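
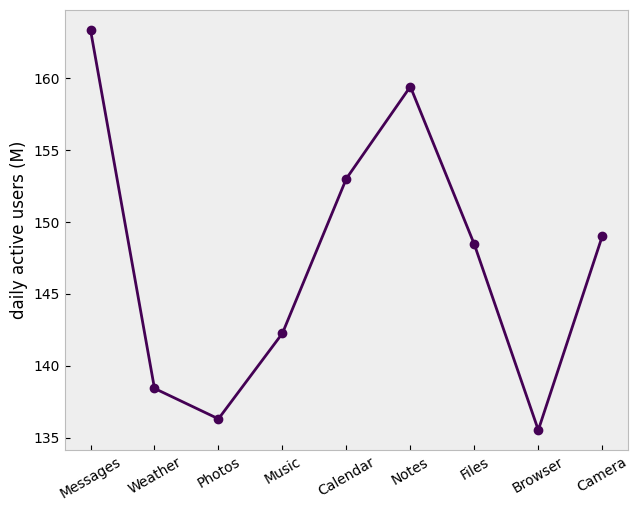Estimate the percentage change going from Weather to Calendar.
≈ +10.7%

Weather ≈ 140, Calendar ≈ 155; (155 − 140) / 140 ≈ +10.7%.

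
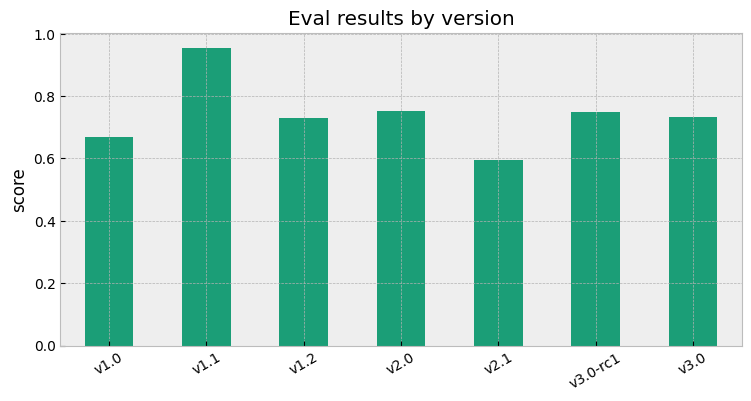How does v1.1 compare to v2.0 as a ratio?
≈ 1.25×

v1.1 ≈ 1.0, v2.0 ≈ 0.8; 1.0/0.8 ≈ 1.25.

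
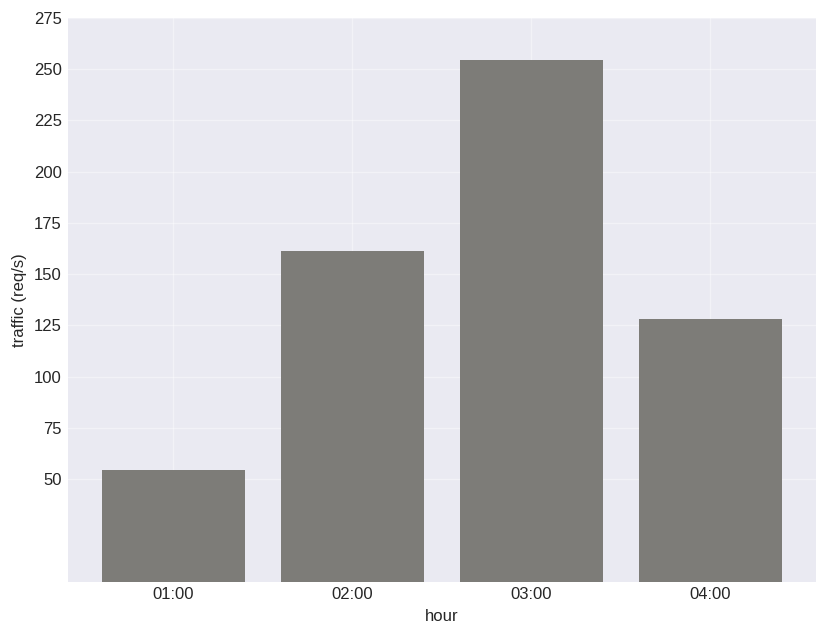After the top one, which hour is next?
Top 3: 03:00 ≈ 250, 02:00 ≈ 150, 04:00 ≈ 125.

02:00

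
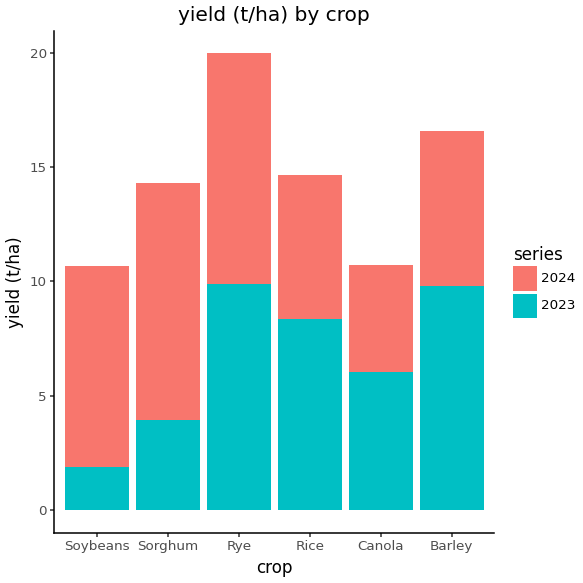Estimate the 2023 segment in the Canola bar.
2023 top ≈ 6, bottom ≈ 0; segment ≈ 6.

≈ 6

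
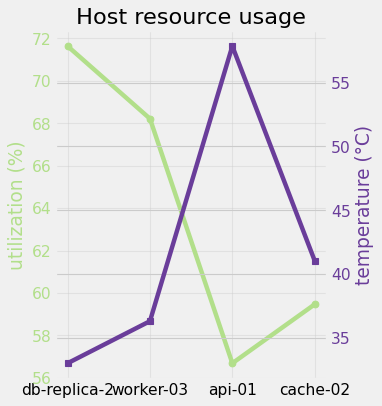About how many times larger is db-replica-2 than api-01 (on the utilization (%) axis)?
db-replica-2 ≈ 72, api-01 ≈ 56; 72/56 ≈ 1.29.

≈ 1.29×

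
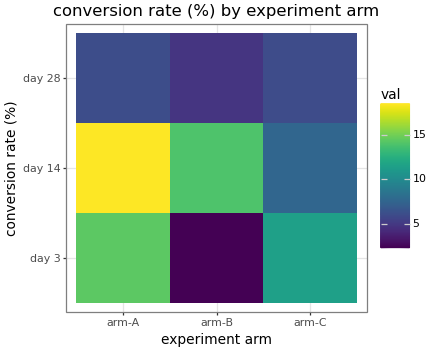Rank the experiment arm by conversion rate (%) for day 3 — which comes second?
arm-C

Top 3 for day 3: arm-A ≈ 14, arm-C ≈ 12, arm-B ≈ 2.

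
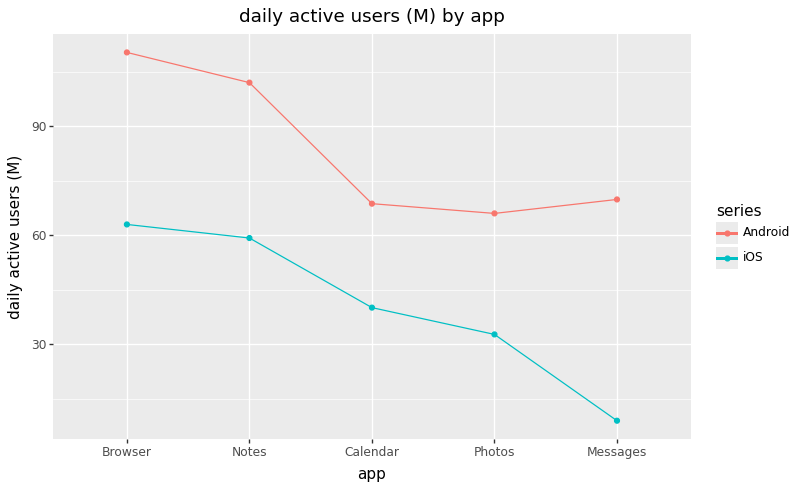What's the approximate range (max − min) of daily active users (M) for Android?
≈ 40

Max Browser ≈ 110, min Photos ≈ 70; range ≈ 40.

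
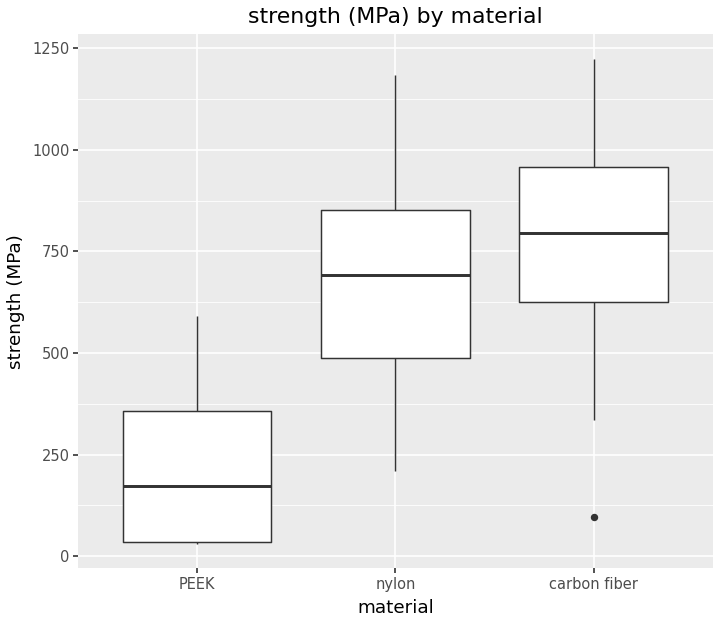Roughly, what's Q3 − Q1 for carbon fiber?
≈ 350

Q3 ≈ 950, Q1 ≈ 600; IQR ≈ 350.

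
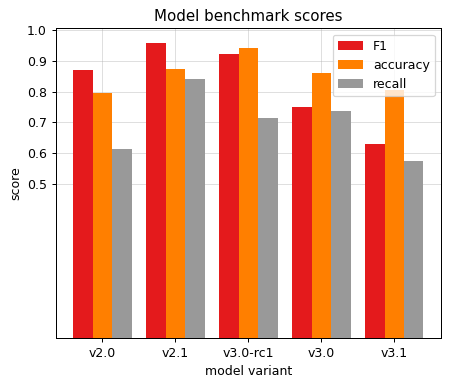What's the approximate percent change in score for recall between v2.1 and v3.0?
≈ -12.5%

v2.1 ≈ 0.8, v3.0 ≈ 0.7; (0.7 − 0.8) / 0.8 ≈ -12.5%.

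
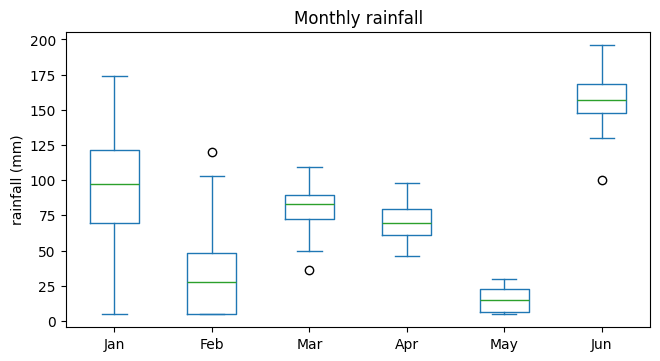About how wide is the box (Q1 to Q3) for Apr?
≈ 20

Q3 ≈ 80, Q1 ≈ 60; IQR ≈ 20.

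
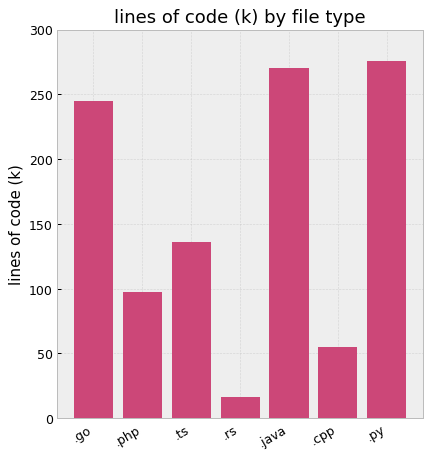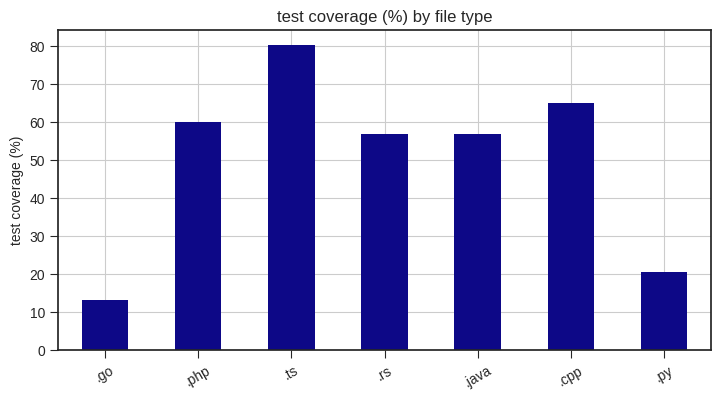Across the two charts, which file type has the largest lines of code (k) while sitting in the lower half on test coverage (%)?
Chart 2 median test coverage (%) ≈ 60; below-median file types: .go, .java, .py. Among those, .py has the highest lines of code (k) (≈ 300).

.py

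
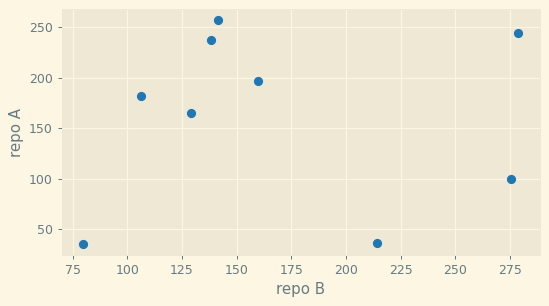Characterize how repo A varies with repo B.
Points are roughly uncorrelated; weak (|r| ≈ 0.0).

no clear correlation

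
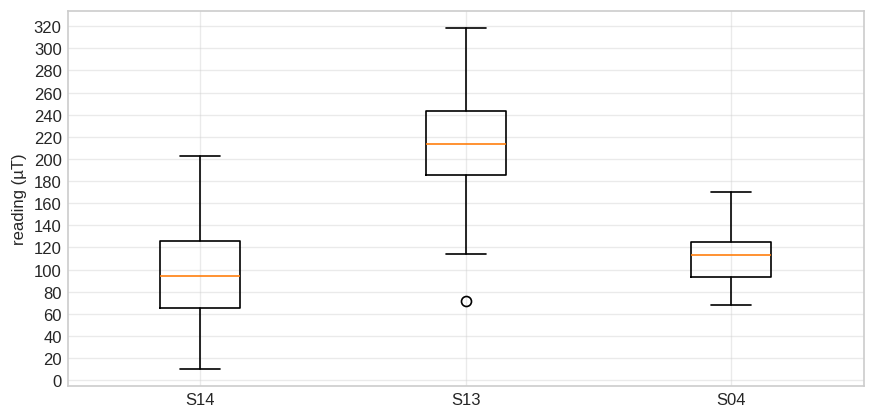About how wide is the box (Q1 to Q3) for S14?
Q3 ≈ 120, Q1 ≈ 60; IQR ≈ 60.

≈ 60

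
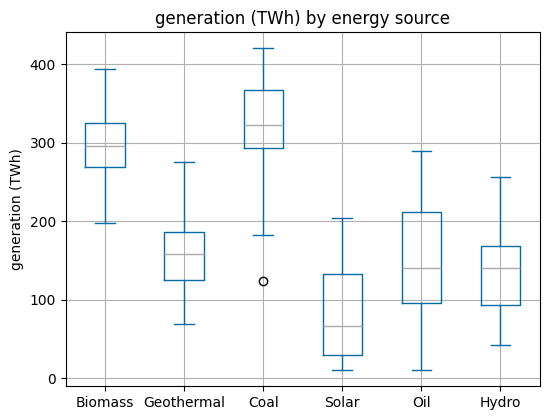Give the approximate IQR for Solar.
≈ 100

Q3 ≈ 125, Q1 ≈ 25; IQR ≈ 100.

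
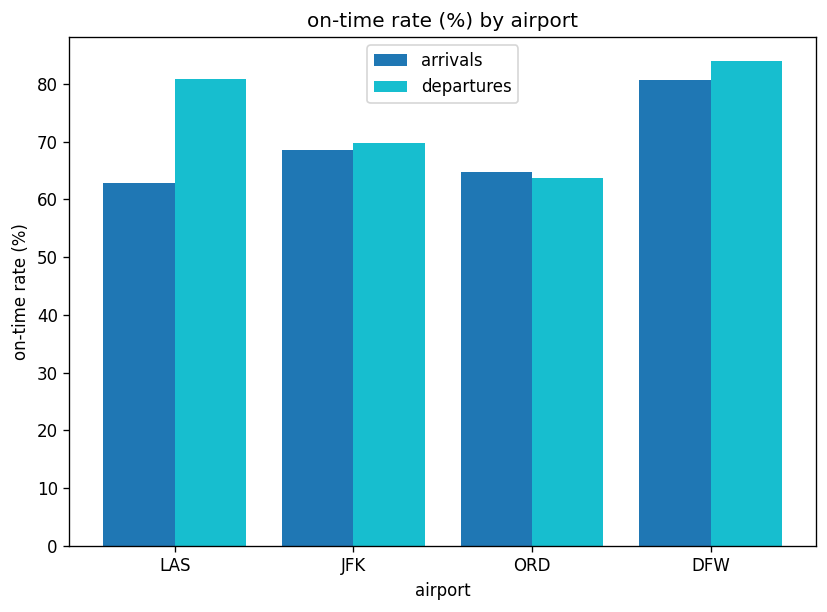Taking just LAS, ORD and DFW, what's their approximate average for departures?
≈ 73

(80 + 60 + 80) / 3 ≈ 73.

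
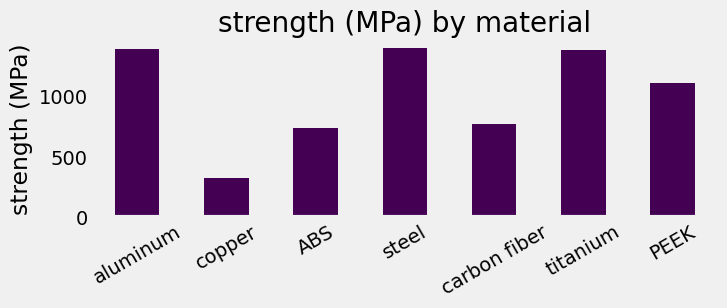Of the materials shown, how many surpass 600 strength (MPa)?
Above 600: aluminum, ABS, steel, carbon fiber, titanium, PEEK.

6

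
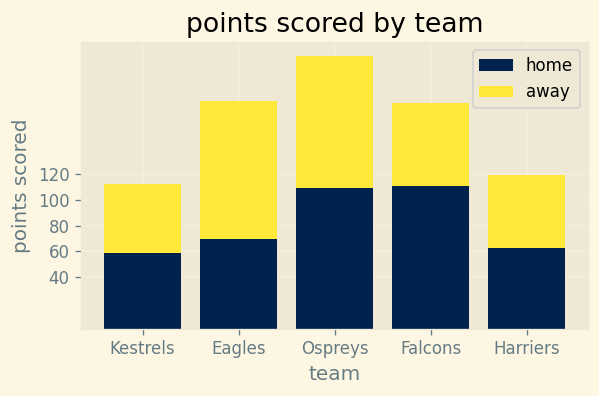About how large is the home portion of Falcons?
≈ 120

home top ≈ 120, bottom ≈ 0; segment ≈ 120.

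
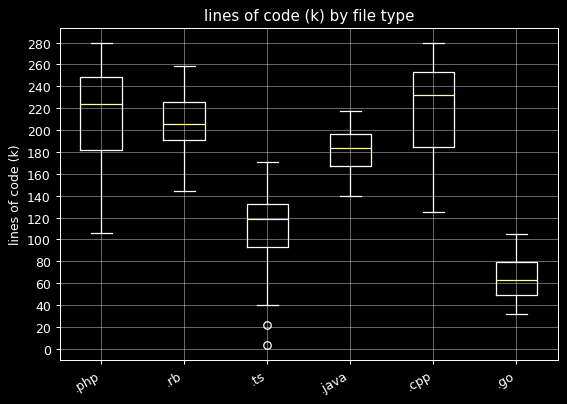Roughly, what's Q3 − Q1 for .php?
Q3 ≈ 240, Q1 ≈ 180; IQR ≈ 60.

≈ 60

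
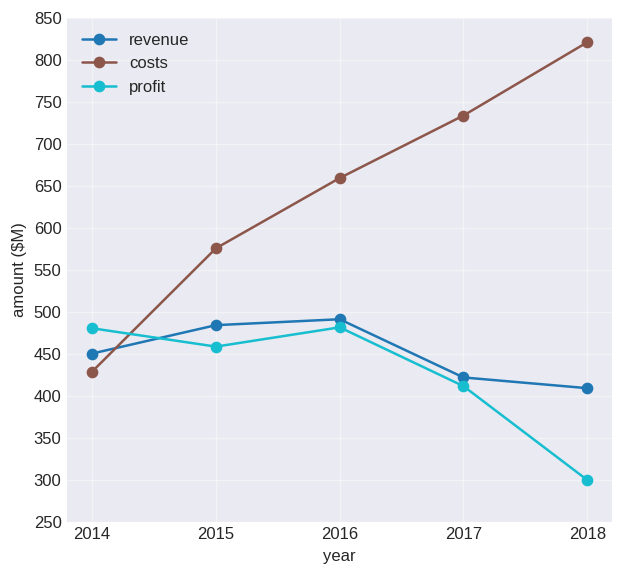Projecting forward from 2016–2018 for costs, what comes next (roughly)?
Last three: 650, 750, 800 → slope ≈ 75/step → next ≈ 875.

≈ 875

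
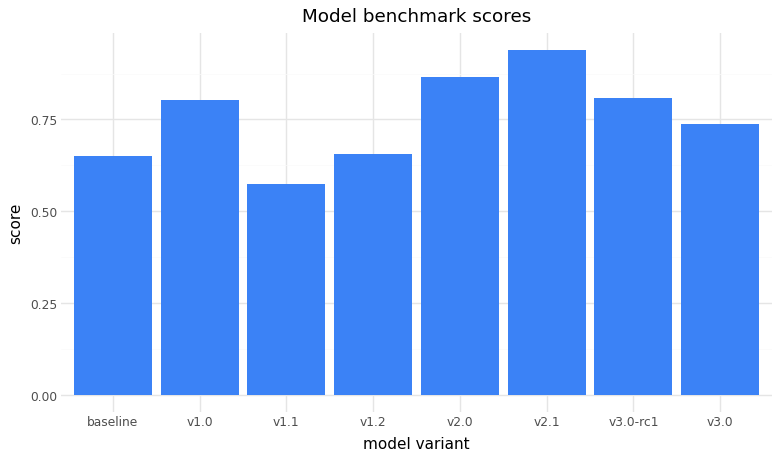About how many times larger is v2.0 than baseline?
≈ 1.29×

v2.0 ≈ 0.9, baseline ≈ 0.7; 0.9/0.7 ≈ 1.29.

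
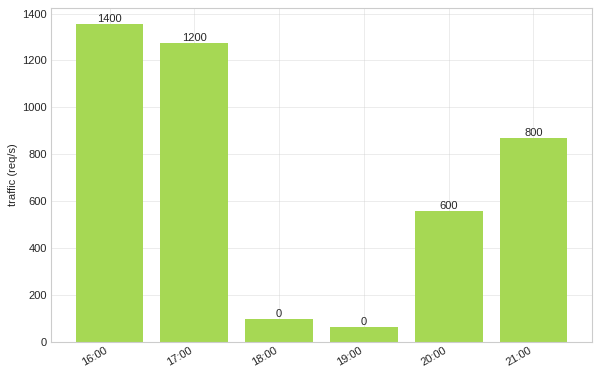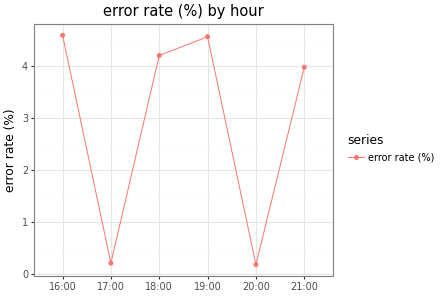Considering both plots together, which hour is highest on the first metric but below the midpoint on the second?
Chart 2 median error rate (%) ≈ 4; below-median hours: 17:00, 20:00, 21:00. Among those, 17:00 has the highest traffic (req/s) (≈ 1200).

17:00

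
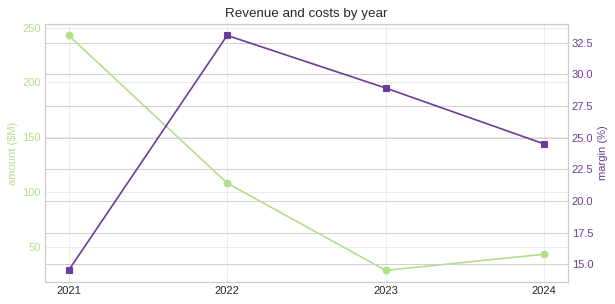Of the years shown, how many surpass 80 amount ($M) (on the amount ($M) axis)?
2

Above 80: 2021, 2022.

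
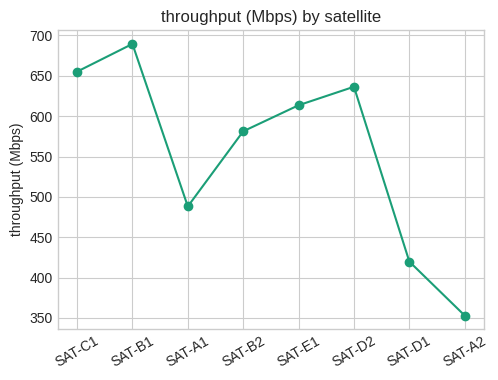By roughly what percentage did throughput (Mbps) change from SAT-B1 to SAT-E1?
≈ -14.3%

SAT-B1 ≈ 700, SAT-E1 ≈ 600; (600 − 700) / 700 ≈ -14.3%.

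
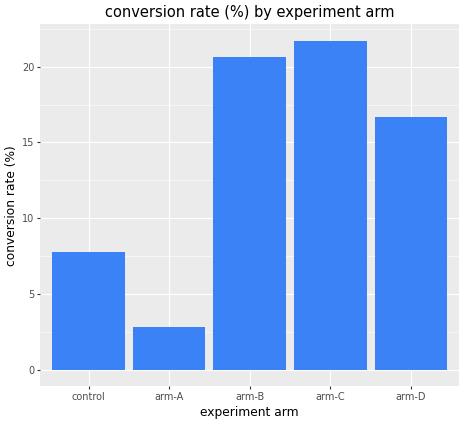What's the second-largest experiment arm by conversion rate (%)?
arm-B

Top 3: arm-C ≈ 22, arm-B ≈ 20, arm-D ≈ 16.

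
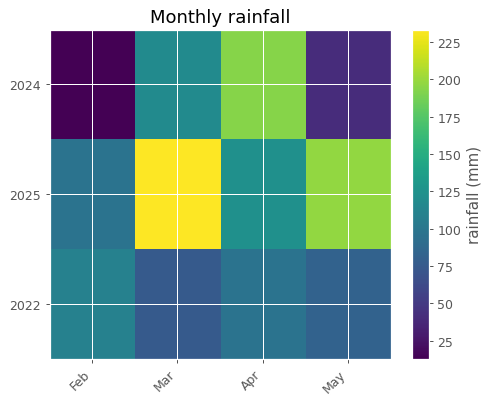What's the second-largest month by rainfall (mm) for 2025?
Top 3 for 2025: Mar ≈ 240, May ≈ 200, Apr ≈ 120.

May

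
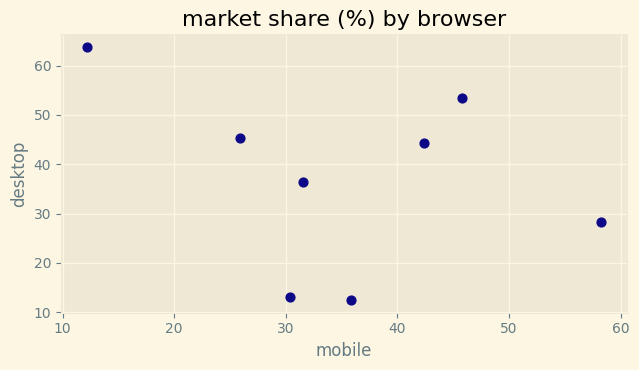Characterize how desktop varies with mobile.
Points are negatively correlated; weak (|r| ≈ 0.3).

negative, weak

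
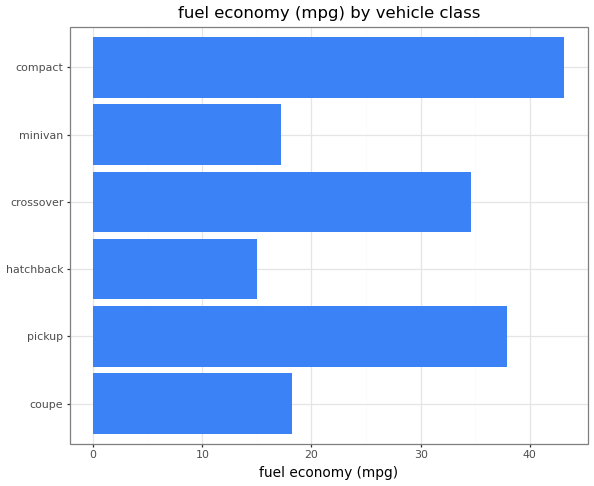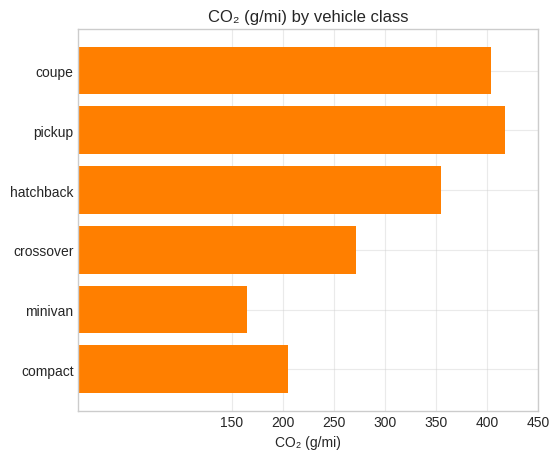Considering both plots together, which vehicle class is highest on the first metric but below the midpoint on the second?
compact

Chart 2 median CO₂ (g/mi) ≈ 300; below-median vehicle classes: crossover, minivan, compact. Among those, compact has the highest fuel economy (mpg) (≈ 45).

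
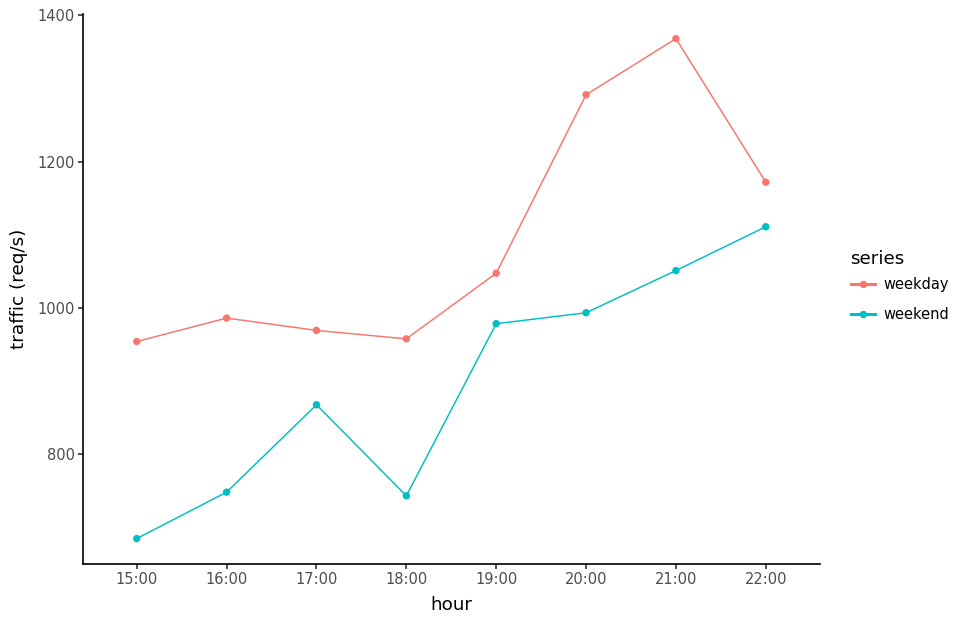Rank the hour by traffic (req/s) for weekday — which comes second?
20:00

Top 3 for weekday: 21:00 ≈ 1400, 20:00 ≈ 1300, 22:00 ≈ 1200.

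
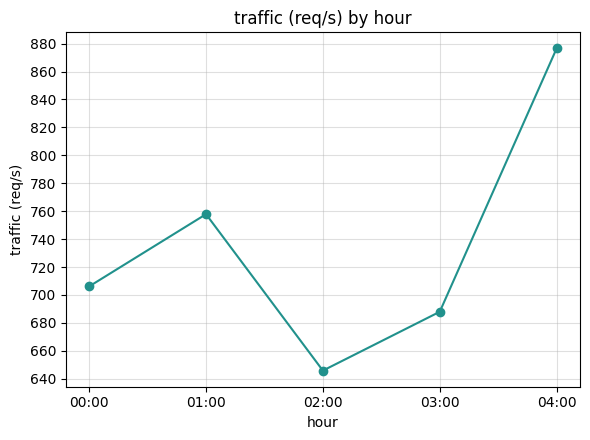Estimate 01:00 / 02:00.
≈ 1.19×

01:00 ≈ 760, 02:00 ≈ 640; 760/640 ≈ 1.19.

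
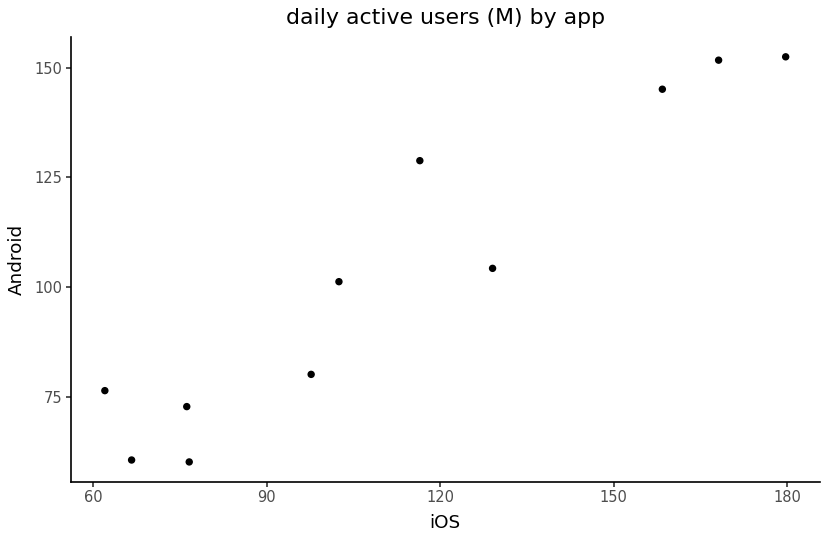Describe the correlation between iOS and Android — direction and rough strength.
Points are positively correlated; strong (|r| ≈ 0.9).

positive, strong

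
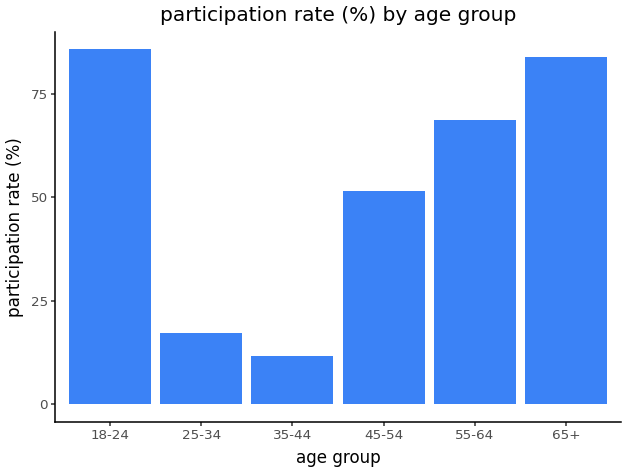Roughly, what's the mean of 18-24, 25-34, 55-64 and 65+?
(90 + 20 + 70 + 80) / 4 ≈ 65.

≈ 65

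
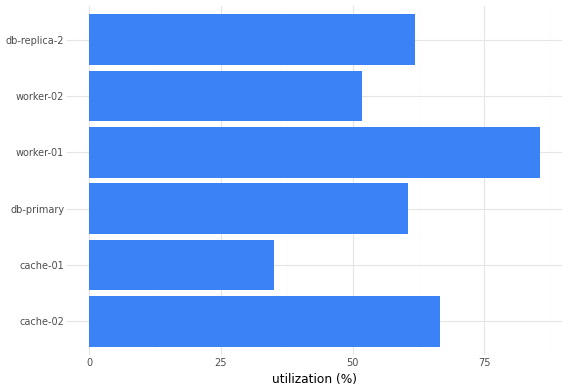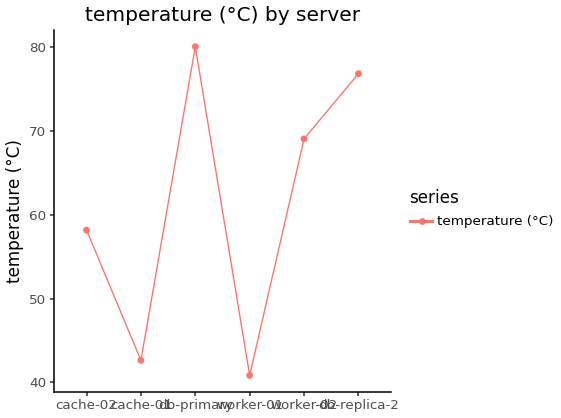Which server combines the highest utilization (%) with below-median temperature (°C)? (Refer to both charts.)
Chart 2 median temperature (°C) ≈ 60; below-median servers: cache-02, cache-01, worker-01. Among those, worker-01 has the highest utilization (%) (≈ 90).

worker-01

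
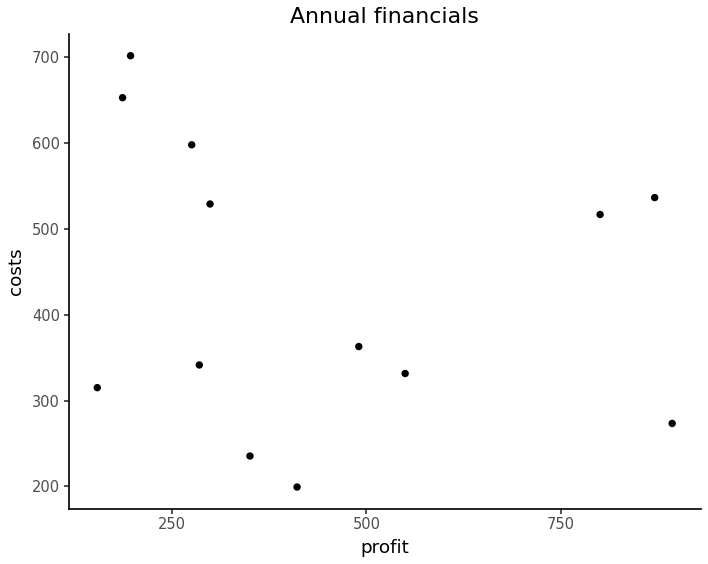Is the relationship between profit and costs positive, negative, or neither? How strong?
no clear correlation

Points are roughly uncorrelated; weak (|r| ≈ 0.2).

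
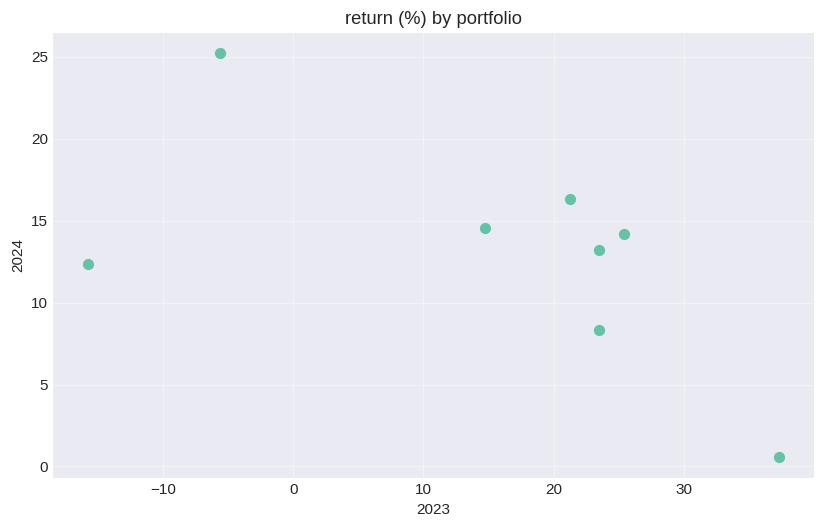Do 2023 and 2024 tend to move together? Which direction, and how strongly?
Points are negatively correlated; moderate (|r| ≈ 0.6).

negative, moderate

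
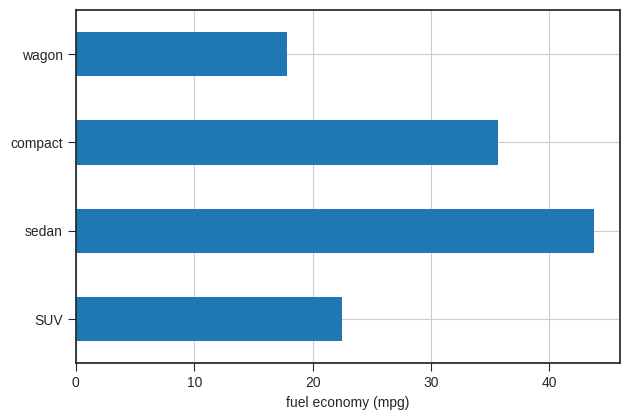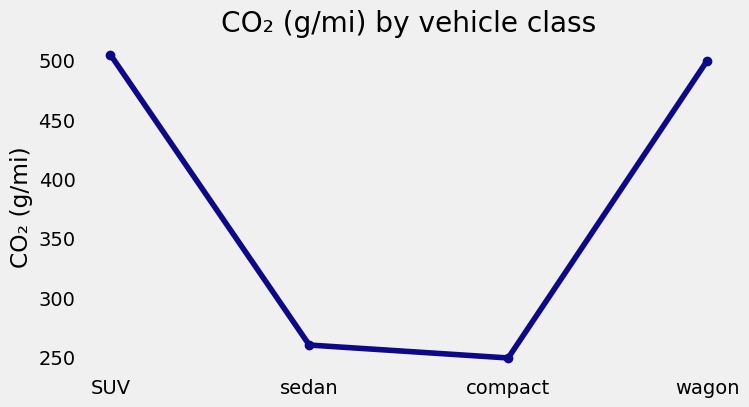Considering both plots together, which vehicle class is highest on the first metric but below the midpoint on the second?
sedan

Chart 2 median CO₂ (g/mi) ≈ 400; below-median vehicle classes: sedan, compact. Among those, sedan has the highest fuel economy (mpg) (≈ 45).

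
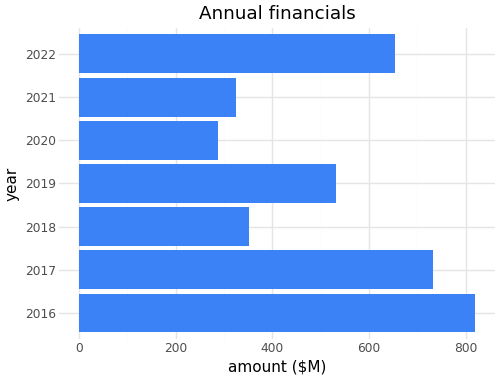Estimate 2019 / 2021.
2019 ≈ 500, 2021 ≈ 300; 500/300 ≈ 1.67.

≈ 1.67×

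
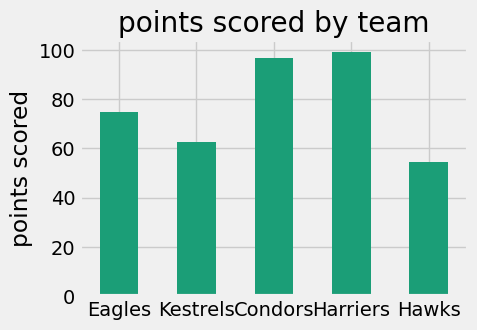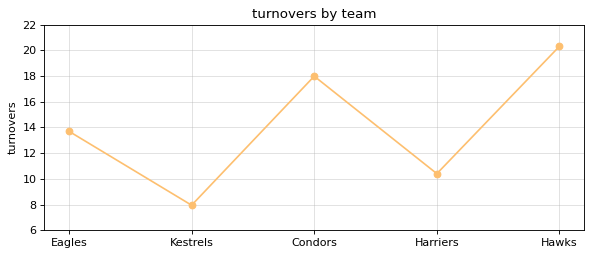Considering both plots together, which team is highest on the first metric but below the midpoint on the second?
Harriers

Chart 2 median turnovers ≈ 14; below-median teams: Kestrels, Harriers. Among those, Harriers has the highest points scored (≈ 100).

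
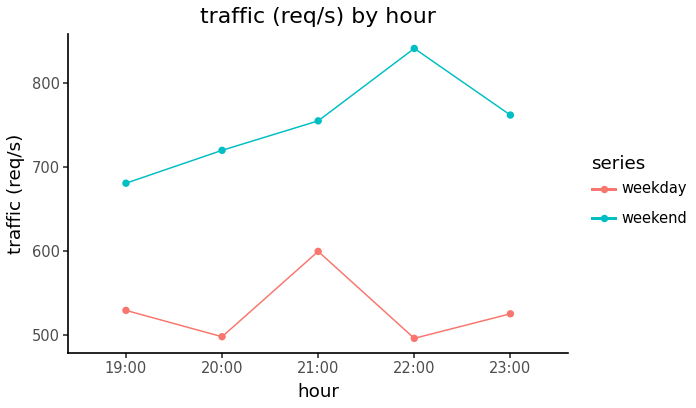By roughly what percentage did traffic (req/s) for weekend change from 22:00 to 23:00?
22:00 ≈ 850, 23:00 ≈ 750; (750 − 850) / 850 ≈ -11.8%.

≈ -11.8%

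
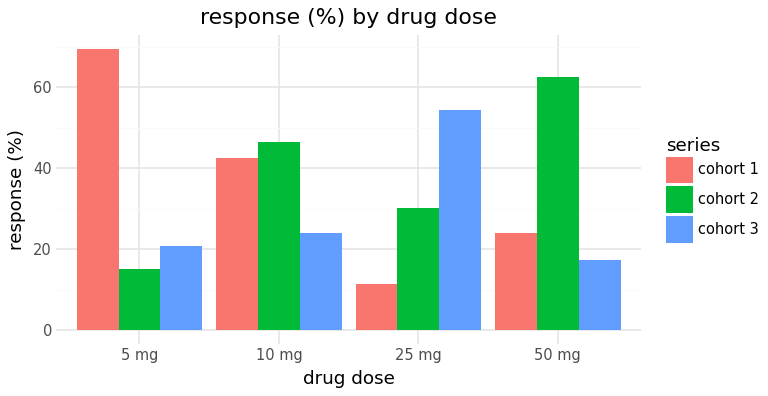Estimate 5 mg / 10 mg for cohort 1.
≈ 1.75×

5 mg ≈ 70, 10 mg ≈ 40; 70/40 ≈ 1.75.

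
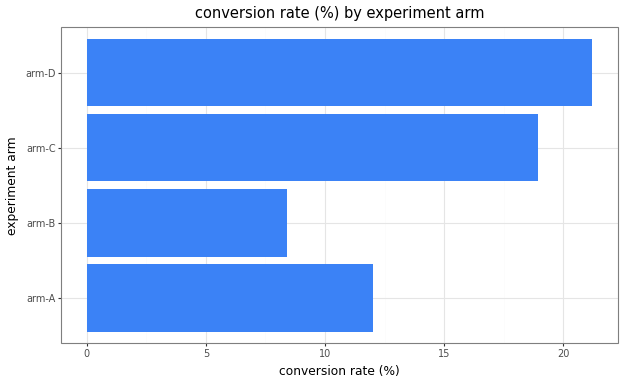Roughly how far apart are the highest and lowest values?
≈ 14

Max arm-D ≈ 22, min arm-B ≈ 8; range ≈ 14.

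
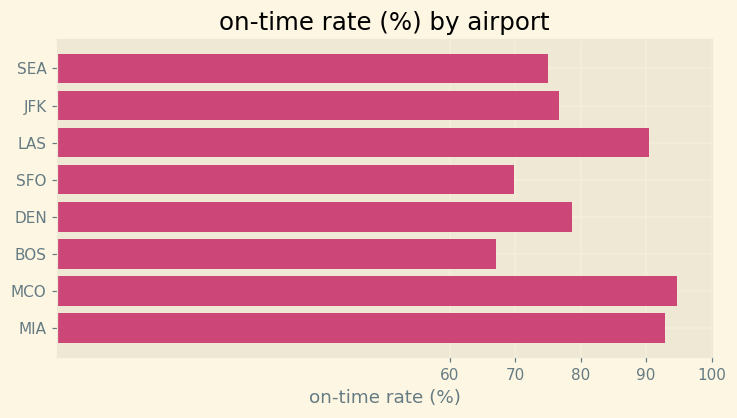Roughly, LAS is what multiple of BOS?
≈ 1.29×

LAS ≈ 90, BOS ≈ 70; 90/70 ≈ 1.29.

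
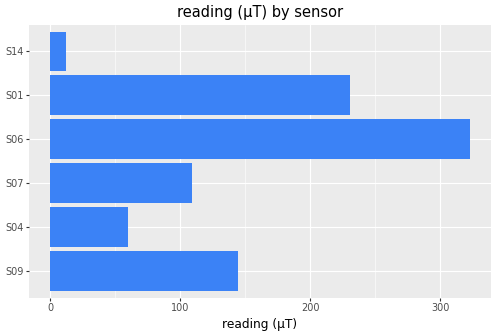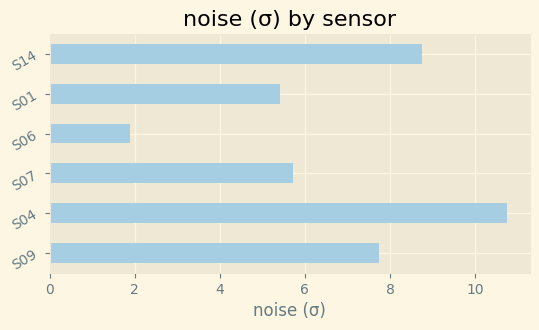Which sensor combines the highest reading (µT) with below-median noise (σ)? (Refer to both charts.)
Chart 2 median noise (σ) ≈ 7; below-median sensors: S07, S06, S01. Among those, S06 has the highest reading (µT) (≈ 300).

S06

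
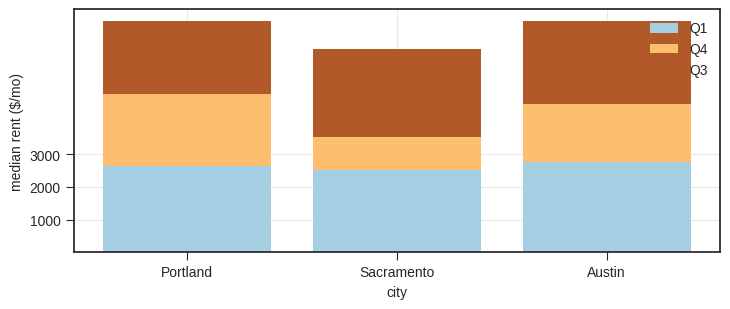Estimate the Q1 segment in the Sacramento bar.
≈ 3000

Q1 top ≈ 3000, bottom ≈ 0; segment ≈ 3000.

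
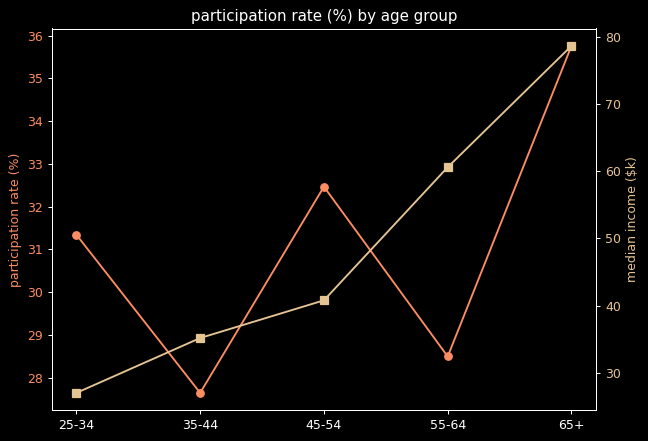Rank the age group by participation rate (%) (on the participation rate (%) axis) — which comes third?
25-34

Top 4 (on the participation rate (%) axis): 65+ ≈ 36, 45-54 ≈ 32, 25-34 ≈ 31, 55-64 ≈ 28.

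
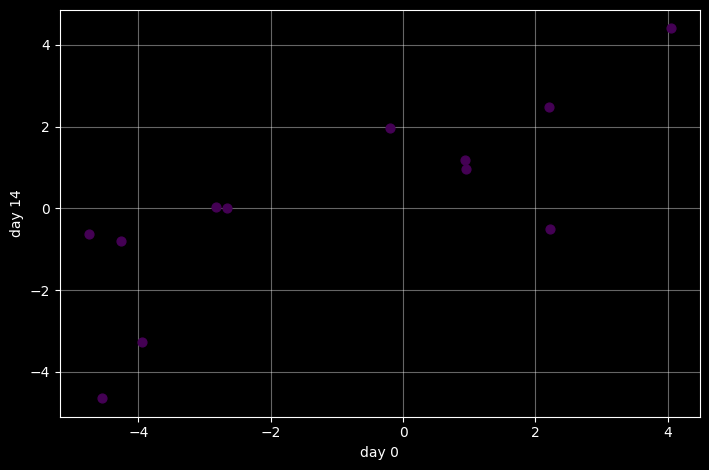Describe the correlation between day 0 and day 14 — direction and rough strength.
Points are positively correlated; strong (|r| ≈ 0.8).

positive, strong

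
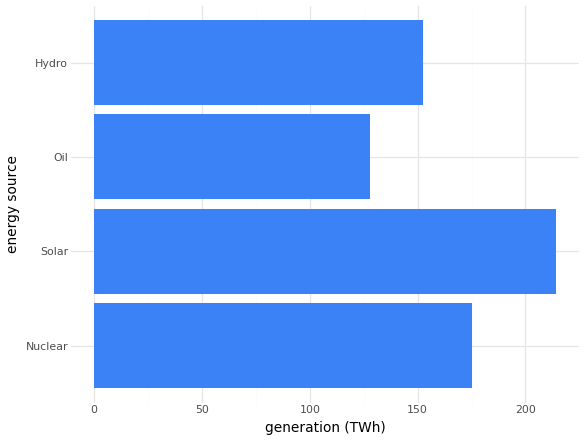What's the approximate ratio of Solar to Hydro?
≈ 1.38×

Solar ≈ 220, Hydro ≈ 160; 220/160 ≈ 1.38.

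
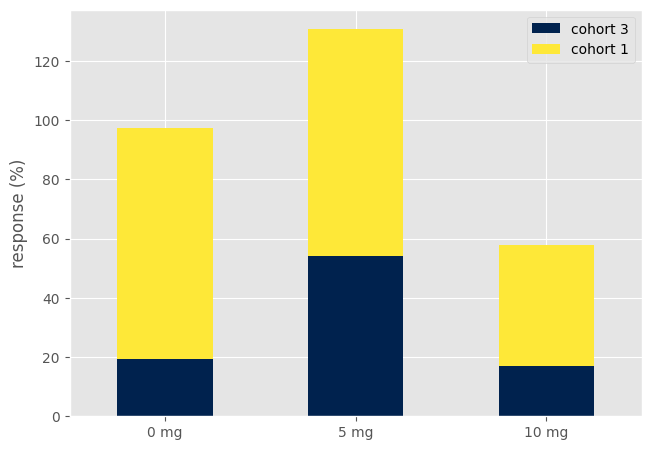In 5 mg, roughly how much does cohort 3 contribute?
≈ 60

cohort 3 top ≈ 60, bottom ≈ 0; segment ≈ 60.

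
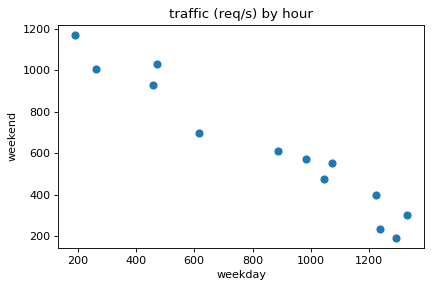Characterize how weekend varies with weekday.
negative, strong

Points are negatively correlated; strong (|r| ≈ 1.0).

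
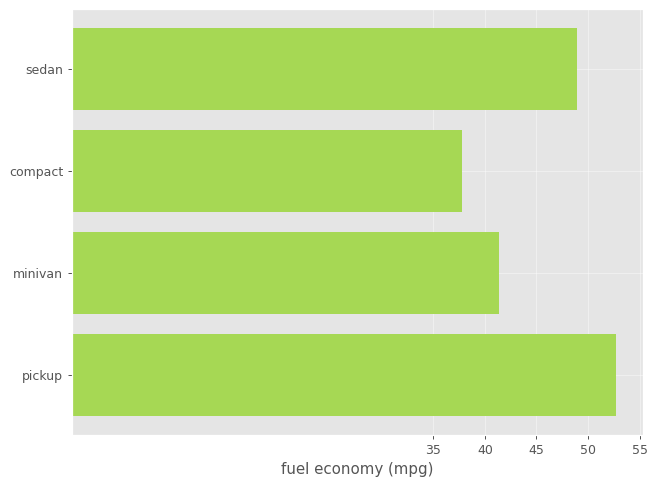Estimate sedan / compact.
sedan ≈ 50, compact ≈ 40; 50/40 ≈ 1.25.

≈ 1.25×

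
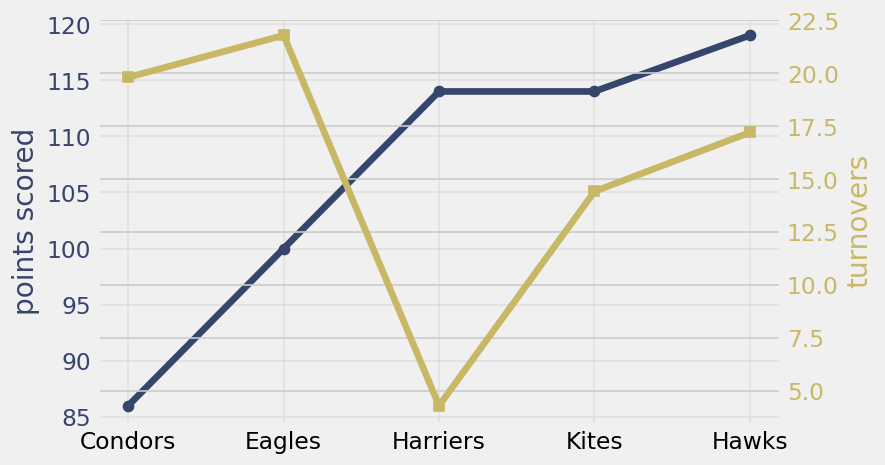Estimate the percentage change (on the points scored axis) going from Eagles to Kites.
Eagles ≈ 100, Kites ≈ 115; (115 − 100) / 100 ≈ +15%.

≈ +15%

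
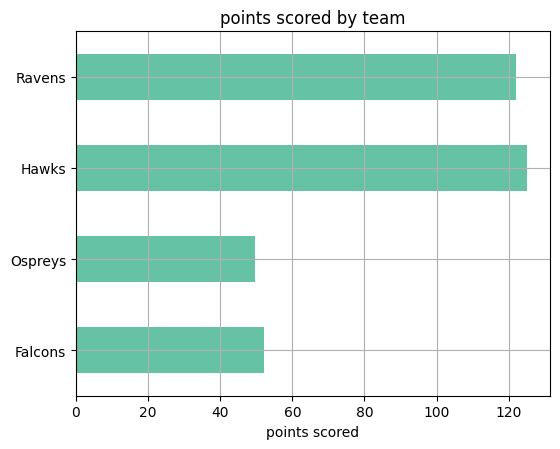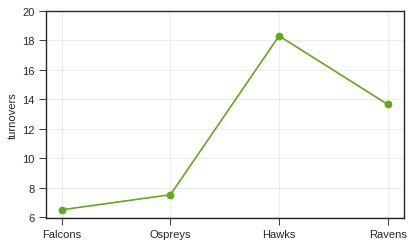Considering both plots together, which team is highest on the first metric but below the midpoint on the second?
Falcons

Chart 2 median turnovers ≈ 10; below-median teams: Falcons, Ospreys. Among those, Falcons has the highest points scored (≈ 60).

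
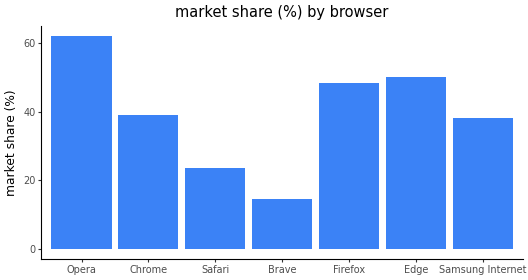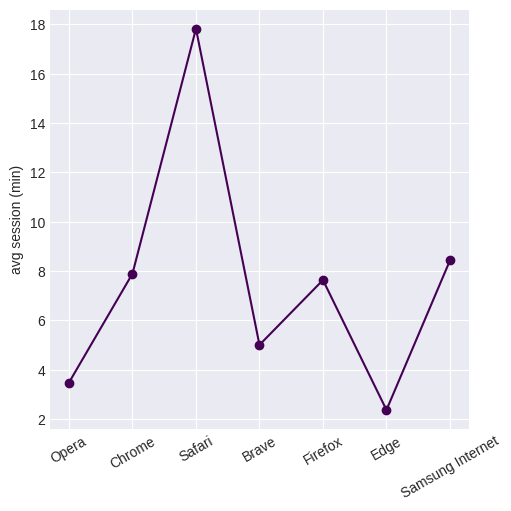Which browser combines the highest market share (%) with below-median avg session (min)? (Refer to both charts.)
Chart 2 median avg session (min) ≈ 8; below-median browsers: Opera, Brave, Edge. Among those, Opera has the highest market share (%) (≈ 60).

Opera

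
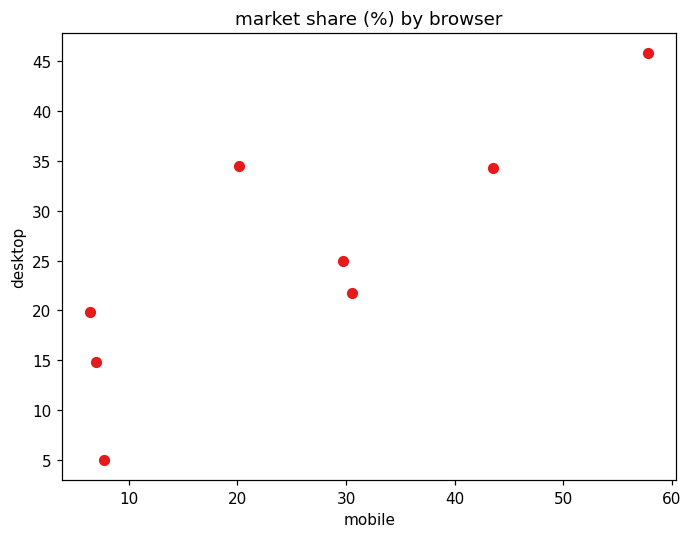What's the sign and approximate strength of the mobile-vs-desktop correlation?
Points are positively correlated; strong (|r| ≈ 0.8).

positive, strong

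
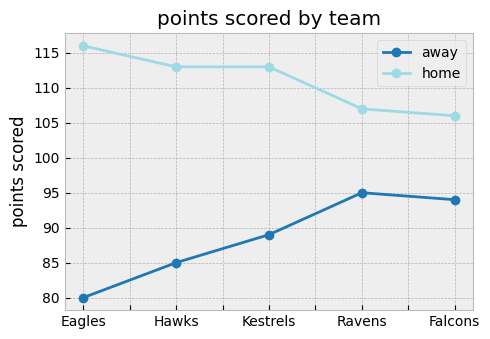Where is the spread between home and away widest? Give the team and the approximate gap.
Eagles: home ≈ 115, away ≈ 80 → gap ≈ 35. Next-largest (Hawks) is only ≈ 30.

Eagles, ≈ 35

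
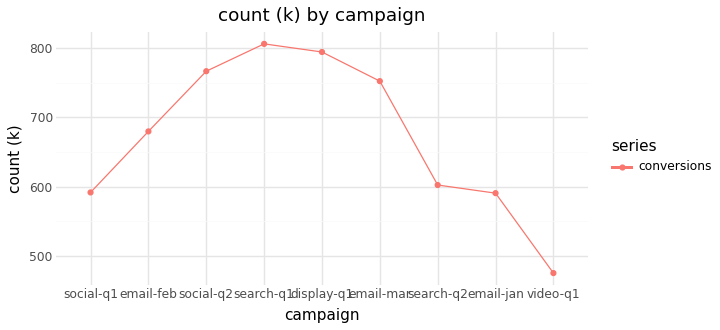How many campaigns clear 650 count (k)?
Above 650: email-feb, social-q2, search-q1, display-q1, email-mar.

5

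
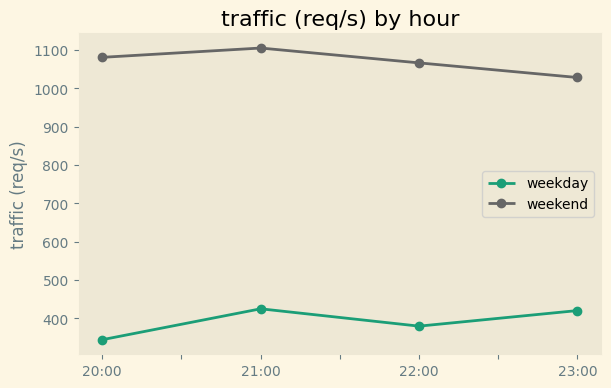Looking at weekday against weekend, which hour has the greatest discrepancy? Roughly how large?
20:00: weekday ≈ 300, weekend ≈ 1100 → gap ≈ 800. Next-largest (22:00) is only ≈ 700.

20:00, ≈ 800 req/s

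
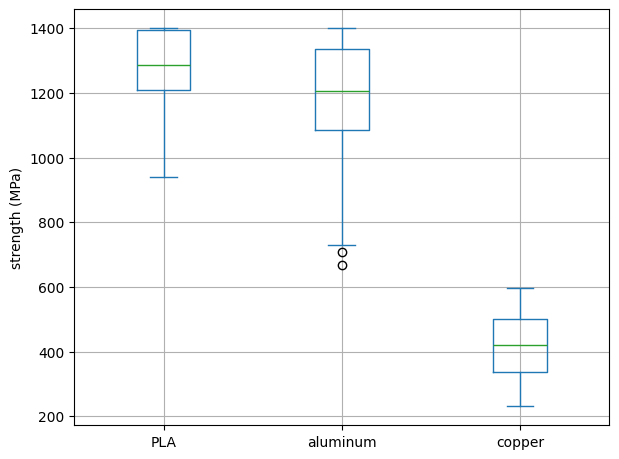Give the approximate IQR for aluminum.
Q3 ≈ 1300, Q1 ≈ 1100; IQR ≈ 200.

≈ 200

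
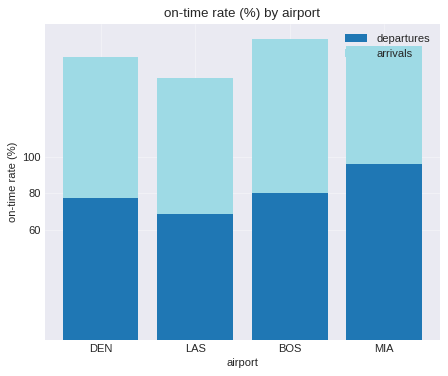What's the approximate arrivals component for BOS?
≈ 80

arrivals top ≈ 160, bottom ≈ 80; segment ≈ 80.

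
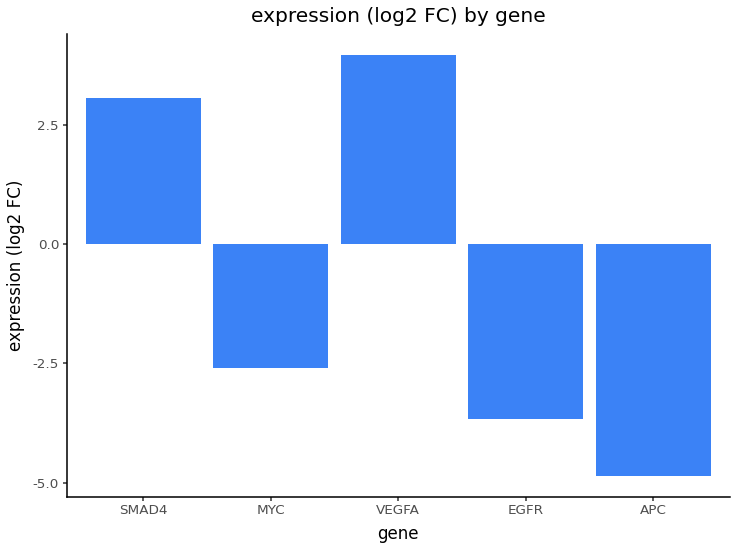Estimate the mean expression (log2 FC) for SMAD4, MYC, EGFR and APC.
(3 + -3 + -4 + -5) / 4 ≈ -2.

≈ -2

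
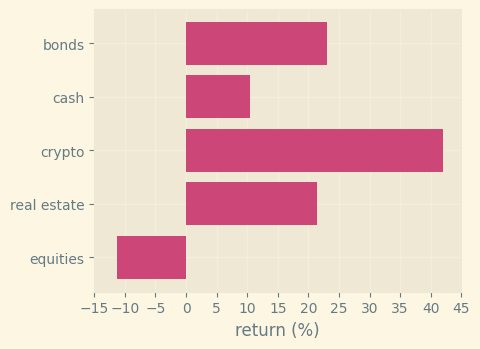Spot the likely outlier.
equities ≈ -10; the rest sit between ≈ 10 and ≈ 40.

equities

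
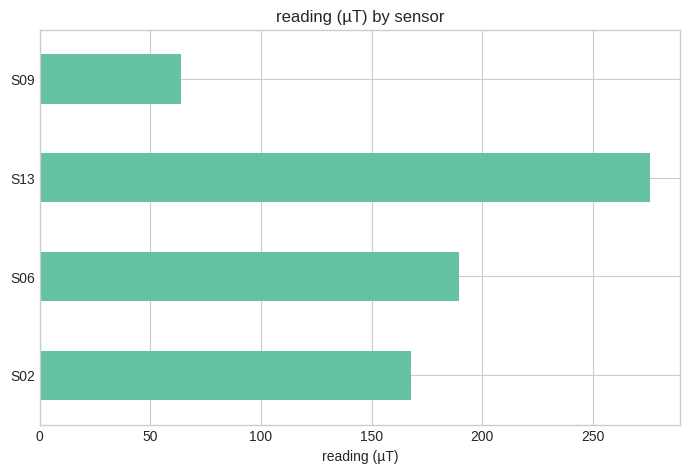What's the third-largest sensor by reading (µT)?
Top 4: S13 ≈ 275, S06 ≈ 200, S02 ≈ 175, S09 ≈ 75.

S02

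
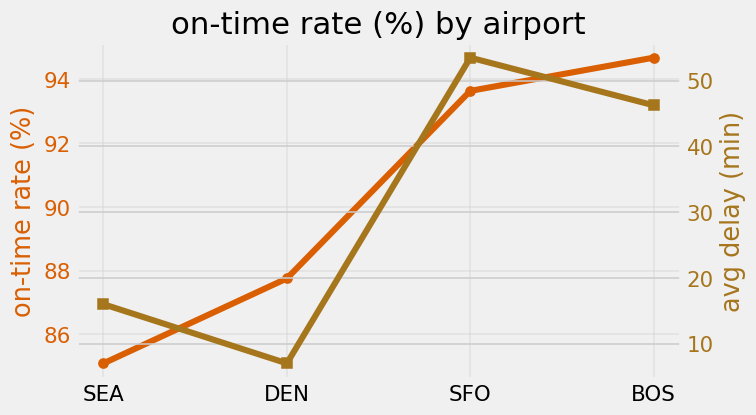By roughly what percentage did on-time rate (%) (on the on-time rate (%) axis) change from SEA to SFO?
SEA ≈ 85, SFO ≈ 94; (94 − 85) / 85 ≈ +10.6%.

≈ +10.6%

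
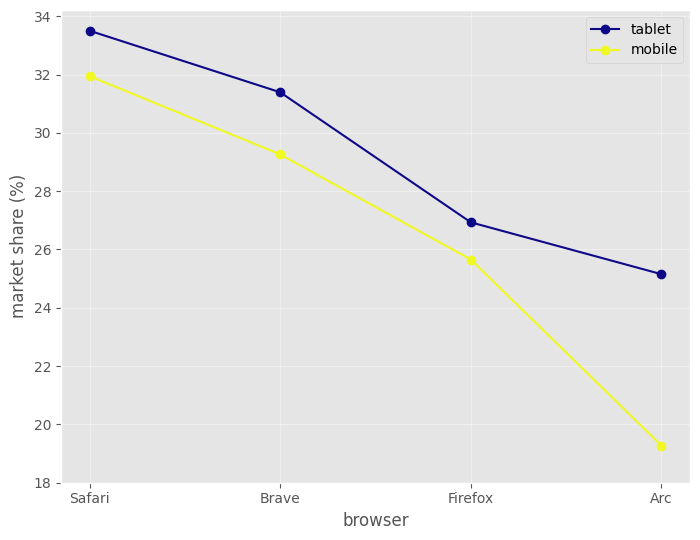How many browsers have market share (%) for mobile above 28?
Above 28: Safari, Brave.

2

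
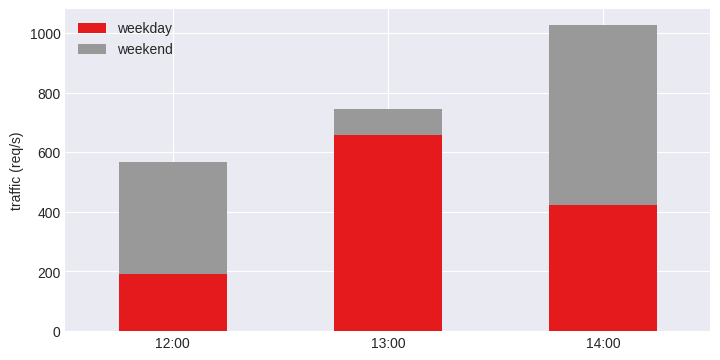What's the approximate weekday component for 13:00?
≈ 700

weekday top ≈ 700, bottom ≈ 0; segment ≈ 700.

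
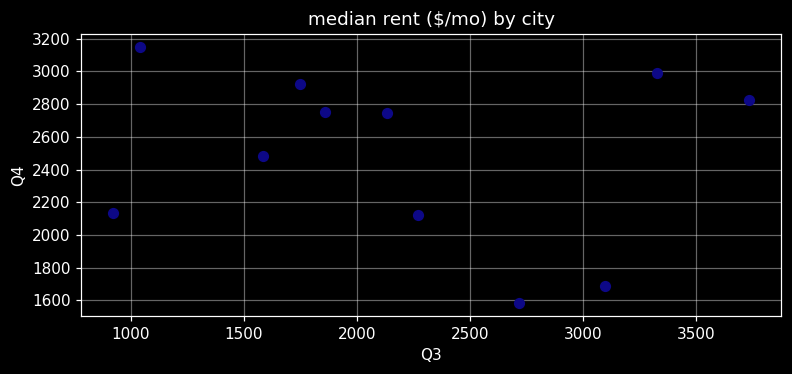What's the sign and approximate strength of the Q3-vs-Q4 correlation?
Points are roughly uncorrelated; weak (|r| ≈ 0.2).

no clear correlation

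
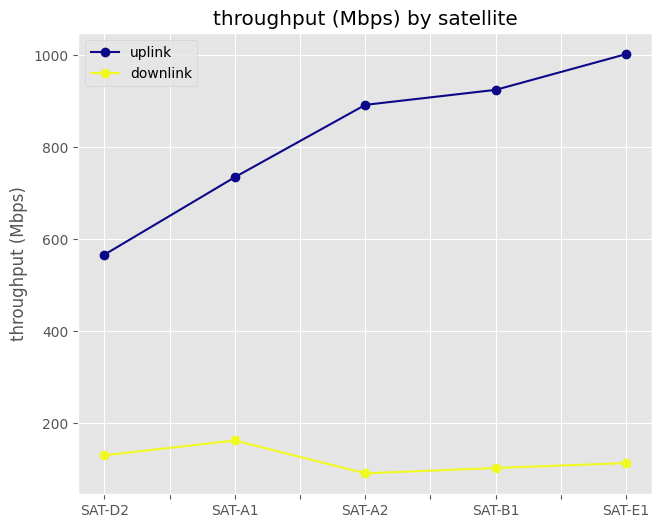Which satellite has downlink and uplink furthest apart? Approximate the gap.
SAT-E1, ≈ 900 Mbps

SAT-E1: downlink ≈ 100, uplink ≈ 1000 → gap ≈ 900. Next-largest (SAT-B1) is only ≈ 800.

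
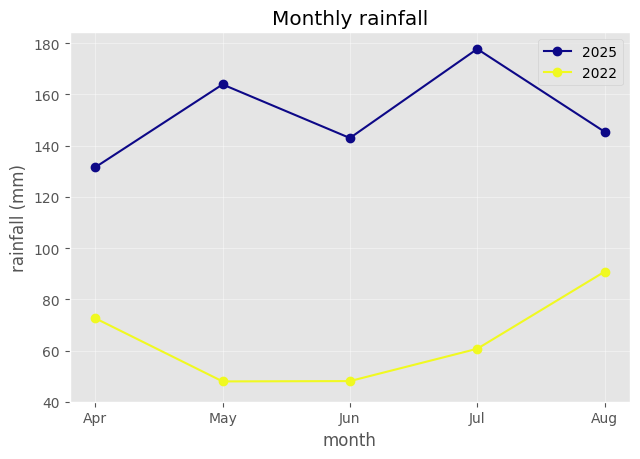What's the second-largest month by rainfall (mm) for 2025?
Top 3 for 2025: Jul ≈ 180, May ≈ 160, Aug ≈ 140.

May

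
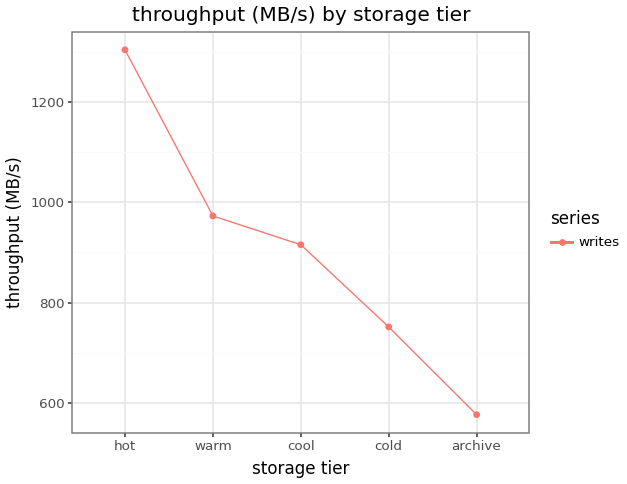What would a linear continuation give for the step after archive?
Last three: 900, 800, 600 → slope ≈ -150/step → next ≈ 450.

≈ 450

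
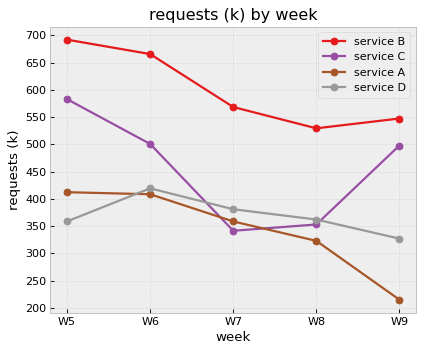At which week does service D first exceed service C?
W6: service D ≈ 400 vs service C ≈ 500 (not yet); W7: service D ≈ 400 vs service C ≈ 350 (first crossover).

W7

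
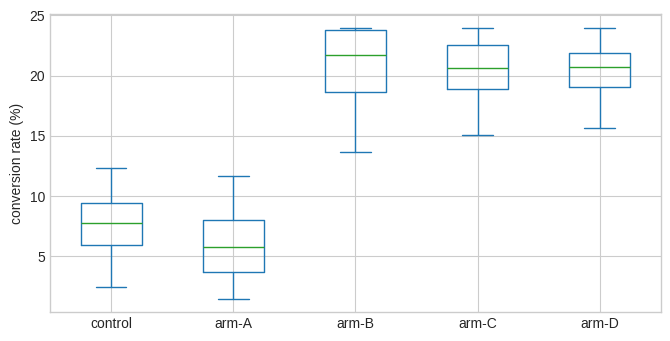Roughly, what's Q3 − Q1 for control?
Q3 ≈ 10, Q1 ≈ 6; IQR ≈ 4.

≈ 4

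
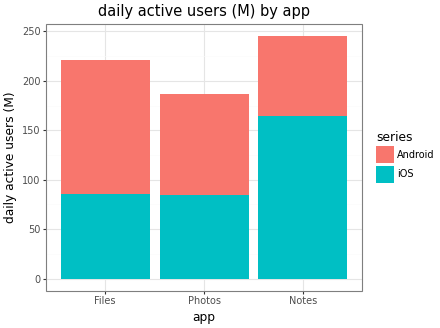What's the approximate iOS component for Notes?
≈ 175

iOS top ≈ 175, bottom ≈ 0; segment ≈ 175.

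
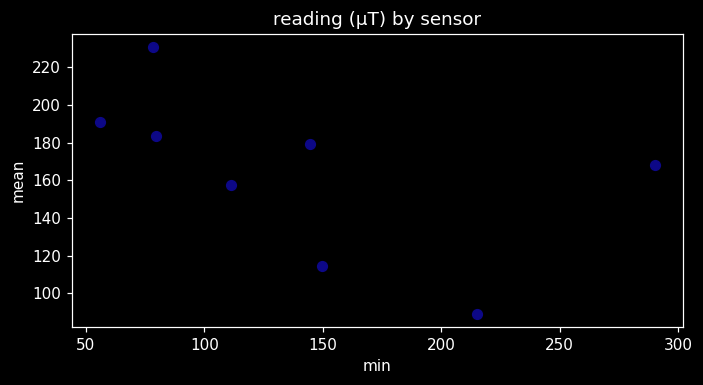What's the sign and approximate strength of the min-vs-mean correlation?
negative, moderate

Points are negatively correlated; moderate (|r| ≈ 0.5).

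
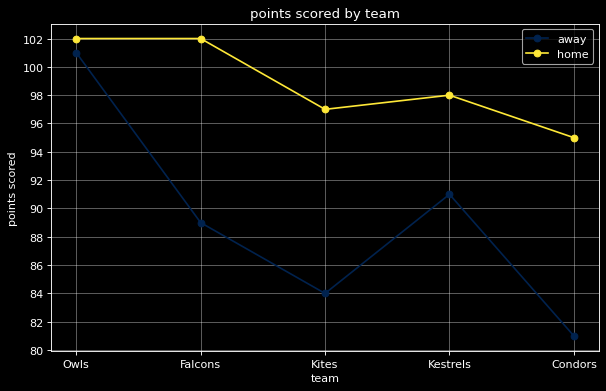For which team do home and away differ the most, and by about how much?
Condors: home ≈ 96, away ≈ 80 → gap ≈ 16. Next-largest (Kites) is only ≈ 12.

Condors, ≈ 16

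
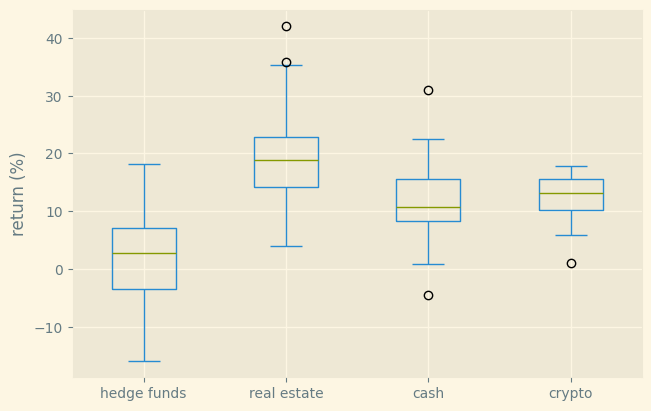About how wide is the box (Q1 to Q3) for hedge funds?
≈ 12

Q3 ≈ 8, Q1 ≈ -4; IQR ≈ 12.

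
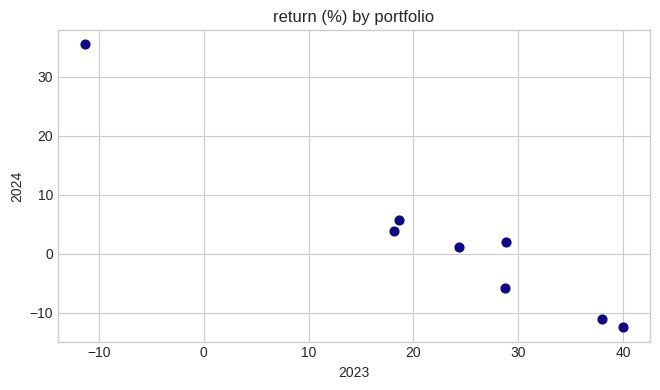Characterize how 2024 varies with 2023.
Points are negatively correlated; strong (|r| ≈ 1.0).

negative, strong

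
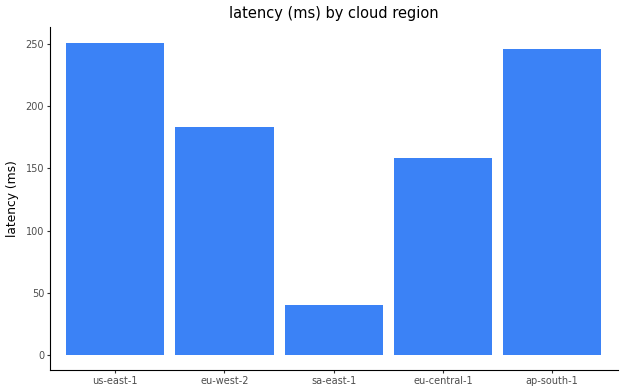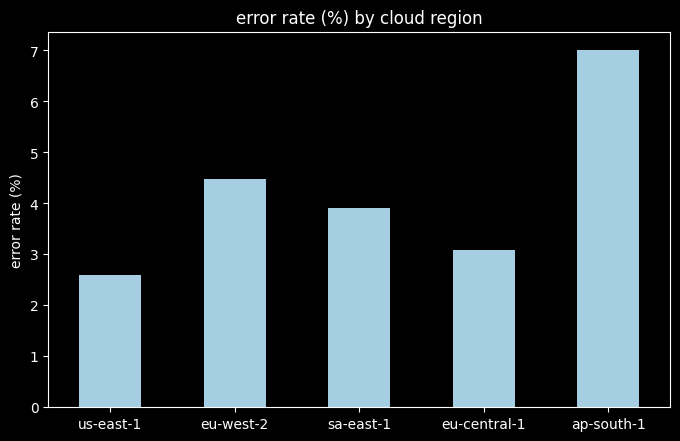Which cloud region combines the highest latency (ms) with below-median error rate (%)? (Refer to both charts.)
us-east-1

Chart 2 median error rate (%) ≈ 4; below-median cloud regions: us-east-1, eu-central-1. Among those, us-east-1 has the highest latency (ms) (≈ 250).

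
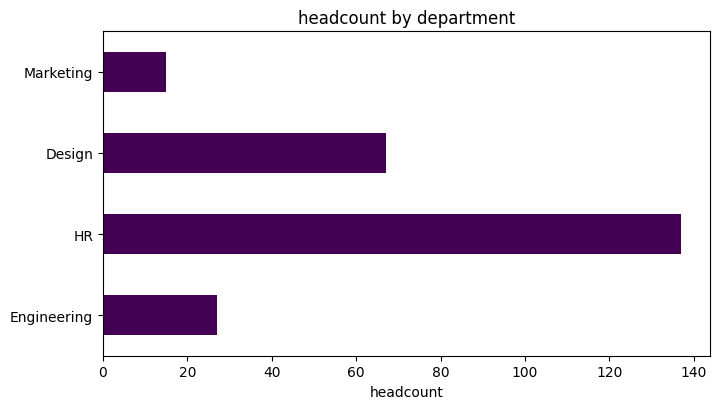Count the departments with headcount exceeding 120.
Above 120: HR.

1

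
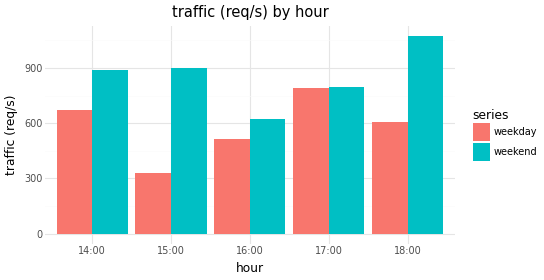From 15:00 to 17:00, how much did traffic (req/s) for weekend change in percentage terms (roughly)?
≈ -11.1%

15:00 ≈ 900, 17:00 ≈ 800; (800 − 900) / 900 ≈ -11.1%.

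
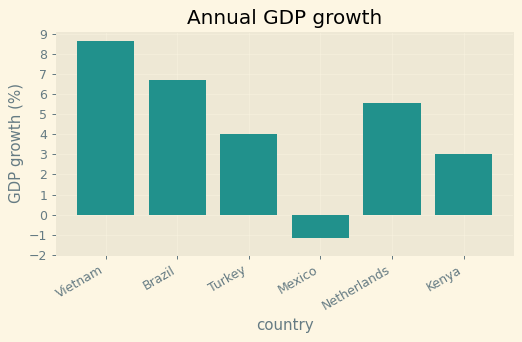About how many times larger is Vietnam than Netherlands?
Vietnam ≈ 9, Netherlands ≈ 6; 9/6 ≈ 1.5.

≈ 1.5×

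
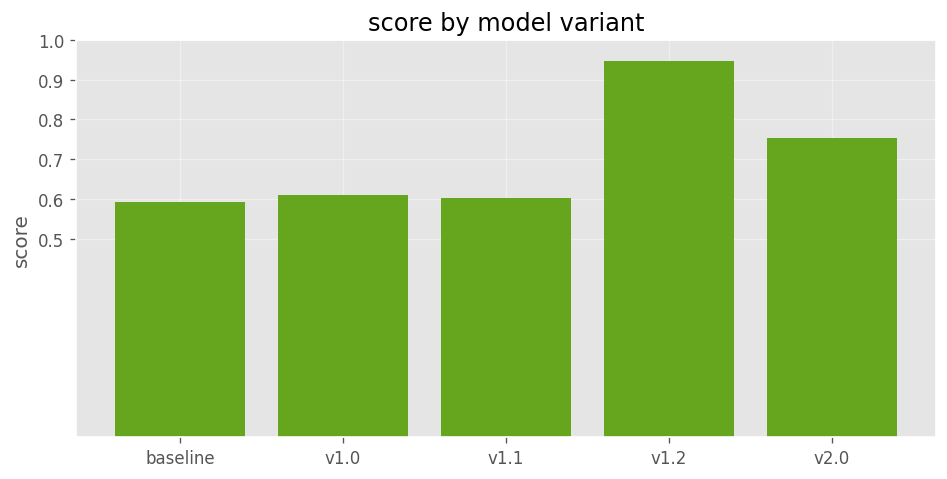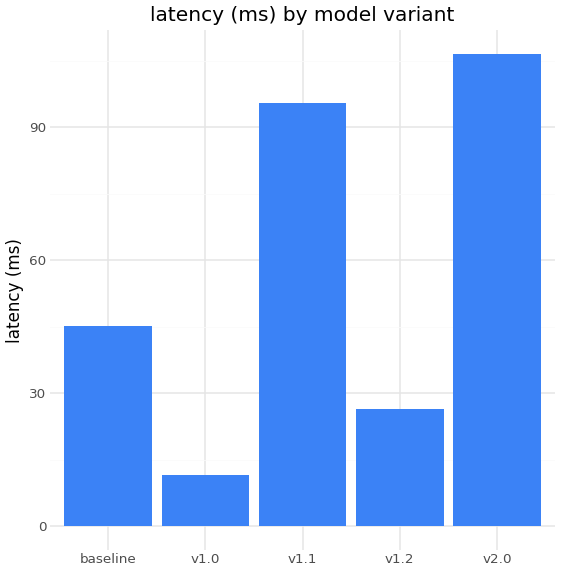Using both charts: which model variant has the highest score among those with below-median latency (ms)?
v1.2

Chart 2 median latency (ms) ≈ 50; below-median model variants: v1.0, v1.2. Among those, v1.2 has the highest score (≈ 0.9).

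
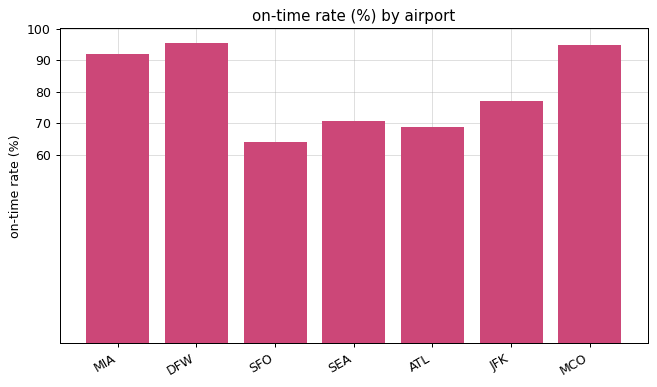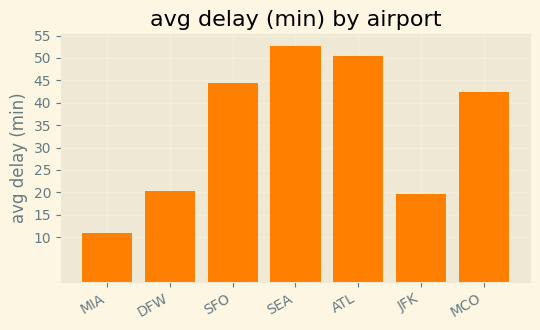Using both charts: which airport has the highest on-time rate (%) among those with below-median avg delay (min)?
Chart 2 median avg delay (min) ≈ 40; below-median airports: MIA, DFW, JFK. Among those, DFW has the highest on-time rate (%) (≈ 100).

DFW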